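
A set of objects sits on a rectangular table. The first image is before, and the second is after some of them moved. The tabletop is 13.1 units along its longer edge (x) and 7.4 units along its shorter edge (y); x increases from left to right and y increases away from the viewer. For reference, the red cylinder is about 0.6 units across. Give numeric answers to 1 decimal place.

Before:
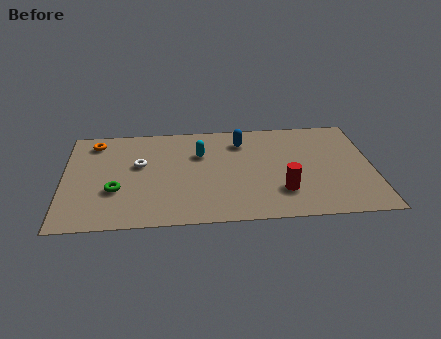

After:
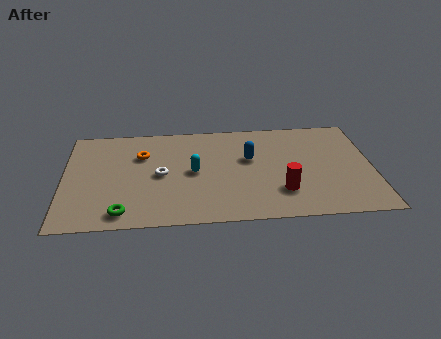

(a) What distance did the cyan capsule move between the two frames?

1.3

The cyan capsule was near (5.8, 5.0) before and (5.5, 3.7) after, so it travelled √(0.3² + 1.3²) ≈ 1.3 units.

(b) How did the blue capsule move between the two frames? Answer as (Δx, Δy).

(0.3, -1.3)

The blue capsule was at about (7.6, 5.8) and moved to about (7.9, 4.5).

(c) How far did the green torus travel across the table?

1.6

From (2.2, 2.6) to (2.5, 1.0), the green torus covered √(0.3² + 1.6²) ≈ 1.6 units.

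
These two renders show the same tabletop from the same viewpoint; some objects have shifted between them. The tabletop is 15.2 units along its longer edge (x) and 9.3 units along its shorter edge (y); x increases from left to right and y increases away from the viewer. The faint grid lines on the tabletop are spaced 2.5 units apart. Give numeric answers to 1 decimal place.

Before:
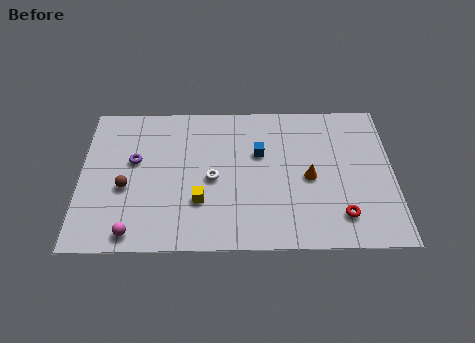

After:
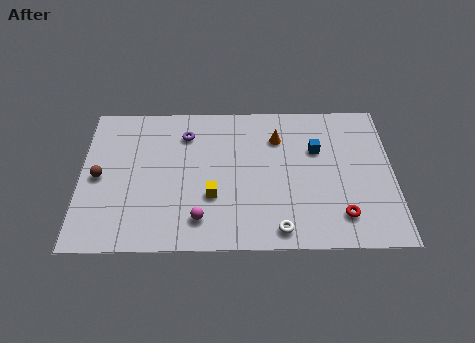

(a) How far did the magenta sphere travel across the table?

3.3

The magenta sphere was near (2.6, 1.0) before and (5.8, 1.8) after, so it travelled √(3.2² + 0.8²) ≈ 3.3 units.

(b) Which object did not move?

the red torus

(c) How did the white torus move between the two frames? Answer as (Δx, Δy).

(3.2, -3.2)

The white torus started near (6.4, 4.3) and ended near (9.6, 1.1).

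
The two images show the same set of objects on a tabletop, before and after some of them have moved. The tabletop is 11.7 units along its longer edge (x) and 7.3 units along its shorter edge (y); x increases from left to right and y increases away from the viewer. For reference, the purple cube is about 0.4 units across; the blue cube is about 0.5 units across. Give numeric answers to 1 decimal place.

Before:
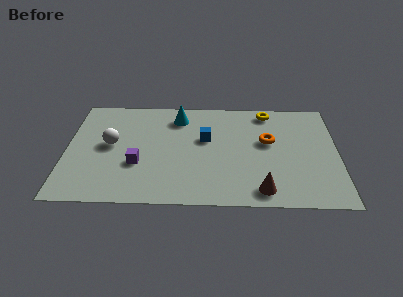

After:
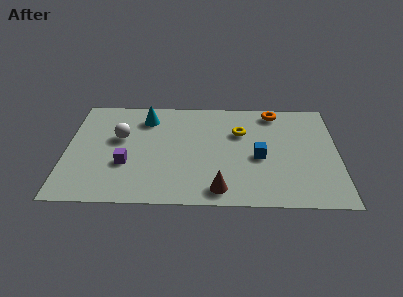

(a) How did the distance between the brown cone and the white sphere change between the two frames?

-1.6

Before: roughly 7.1 units apart; after: 5.5. That's 1.6 units closer together.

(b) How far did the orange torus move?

2.1

From (8.7, 4.3) to (9.0, 6.4), the orange torus covered √(0.3² + 2.1²) ≈ 2.1 units.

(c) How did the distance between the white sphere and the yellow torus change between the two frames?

-2.0

They were about 7.2 units apart before and 5.2 after — 2.0 units closer together.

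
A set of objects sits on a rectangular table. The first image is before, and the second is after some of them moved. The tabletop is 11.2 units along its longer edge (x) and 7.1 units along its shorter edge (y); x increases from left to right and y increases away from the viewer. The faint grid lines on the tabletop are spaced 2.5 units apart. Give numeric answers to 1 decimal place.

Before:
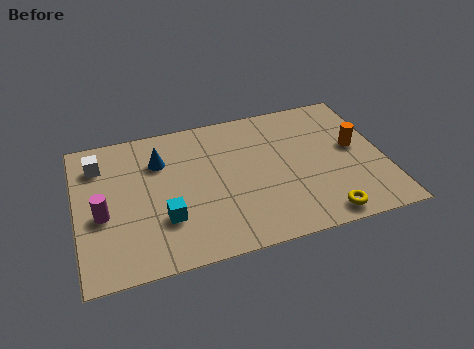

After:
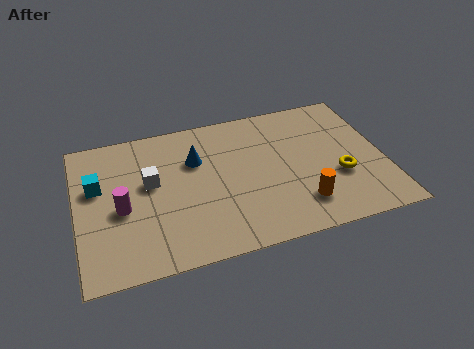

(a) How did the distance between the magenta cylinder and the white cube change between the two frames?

-1.0

They were about 2.5 units apart before and 1.5 after — 1.0 units closer together.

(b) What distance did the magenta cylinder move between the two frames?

0.7

The magenta cylinder moved from about (0.9, 3.0) to (1.6, 3.1), a distance of √(0.7² + 0.1²) ≈ 0.7.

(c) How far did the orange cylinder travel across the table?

3.2

The orange cylinder moved from about (10.2, 3.9) to (8.0, 1.6), a distance of √(2.2² + 2.3²) ≈ 3.2.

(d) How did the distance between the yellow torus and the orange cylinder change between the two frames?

-1.6

The distance was about 3.4 in the first image and 1.8 in the second, so they moved 1.6 units closer together.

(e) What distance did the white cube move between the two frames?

2.3

The white cube was near (0.9, 5.5) before and (2.7, 4.1) after, so it travelled √(1.8² + 1.4²) ≈ 2.3 units.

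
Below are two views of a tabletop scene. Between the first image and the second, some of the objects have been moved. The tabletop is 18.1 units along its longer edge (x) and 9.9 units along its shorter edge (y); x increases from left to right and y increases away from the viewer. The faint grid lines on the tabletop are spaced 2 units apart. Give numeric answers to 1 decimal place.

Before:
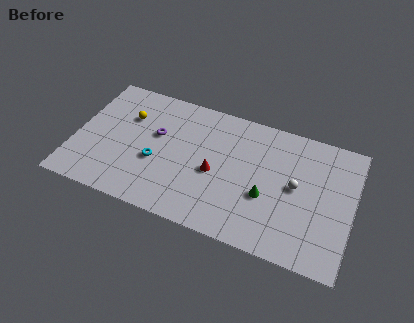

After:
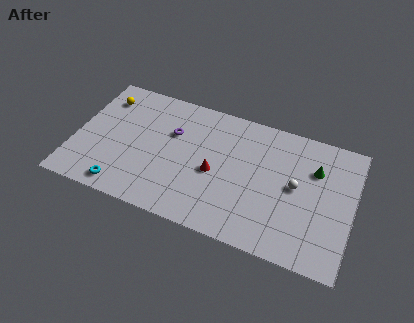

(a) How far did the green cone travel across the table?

4.2

From (12.6, 3.8) to (15.5, 6.9), the green cone covered √(2.9² + 3.1²) ≈ 4.2 units.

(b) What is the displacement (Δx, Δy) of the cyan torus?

(-1.9, -2.7)

The cyan torus started near (5.4, 3.9) and ended near (3.5, 1.2).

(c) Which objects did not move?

the red cone and the white sphere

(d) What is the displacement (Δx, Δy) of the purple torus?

(1.0, 0.5)

The purple torus was at about (5.2, 6.0) and moved to about (6.2, 6.5).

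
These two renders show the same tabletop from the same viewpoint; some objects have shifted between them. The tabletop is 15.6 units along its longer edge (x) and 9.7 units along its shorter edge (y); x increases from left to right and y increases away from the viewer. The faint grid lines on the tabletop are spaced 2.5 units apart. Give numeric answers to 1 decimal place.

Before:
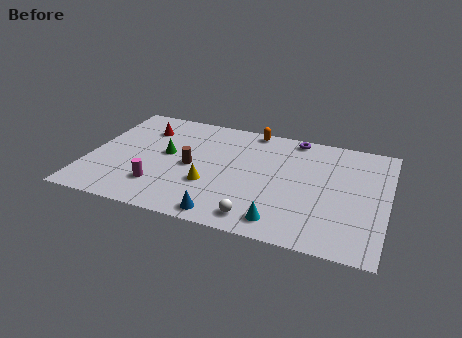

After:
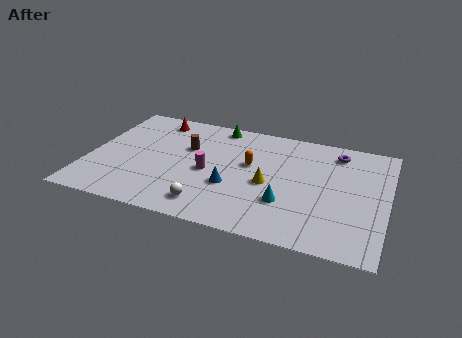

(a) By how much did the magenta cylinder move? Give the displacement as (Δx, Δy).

(2.4, 2.0)

The magenta cylinder started near (3.9, 2.4) and ended near (6.3, 4.4).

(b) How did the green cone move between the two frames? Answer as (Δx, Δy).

(2.4, 3.4)

From the two frames, the green cone sits at roughly (4.0, 5.3) before and (6.4, 8.7) after.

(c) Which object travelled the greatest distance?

the green cone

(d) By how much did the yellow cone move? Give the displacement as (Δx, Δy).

(3.0, 1.0)

From the two frames, the yellow cone sits at roughly (6.5, 3.3) before and (9.5, 4.3) after.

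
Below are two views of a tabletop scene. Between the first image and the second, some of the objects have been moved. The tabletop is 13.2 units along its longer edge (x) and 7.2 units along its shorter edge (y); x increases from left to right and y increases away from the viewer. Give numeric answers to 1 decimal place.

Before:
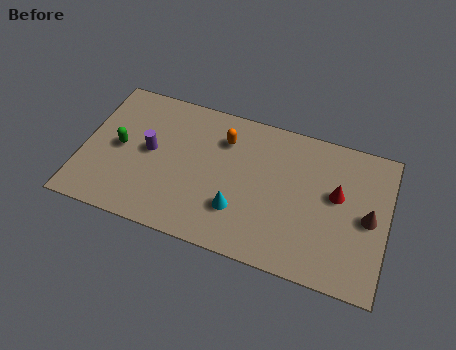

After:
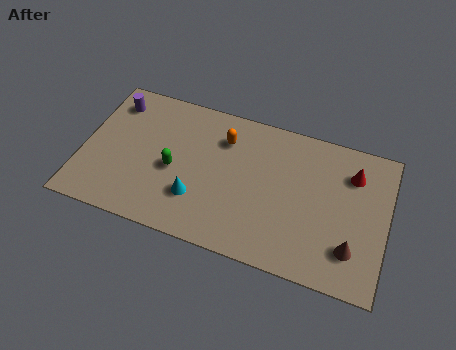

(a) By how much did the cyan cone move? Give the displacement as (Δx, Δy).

(-1.8, 0.0)

The cyan cone started near (6.9, 2.1) and ended near (5.1, 2.1).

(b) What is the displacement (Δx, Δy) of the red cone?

(0.6, 1.2)

The red cone started near (11.0, 4.2) and ended near (11.6, 5.4).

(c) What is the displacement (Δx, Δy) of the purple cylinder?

(-1.8, 2.0)

The purple cylinder started near (2.9, 3.8) and ended near (1.1, 5.8).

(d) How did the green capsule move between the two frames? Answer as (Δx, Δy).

(2.4, -0.4)

The green capsule started near (1.6, 3.6) and ended near (4.0, 3.2).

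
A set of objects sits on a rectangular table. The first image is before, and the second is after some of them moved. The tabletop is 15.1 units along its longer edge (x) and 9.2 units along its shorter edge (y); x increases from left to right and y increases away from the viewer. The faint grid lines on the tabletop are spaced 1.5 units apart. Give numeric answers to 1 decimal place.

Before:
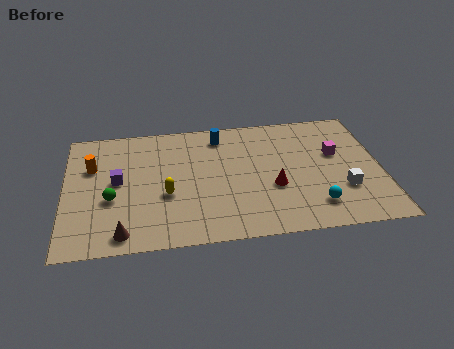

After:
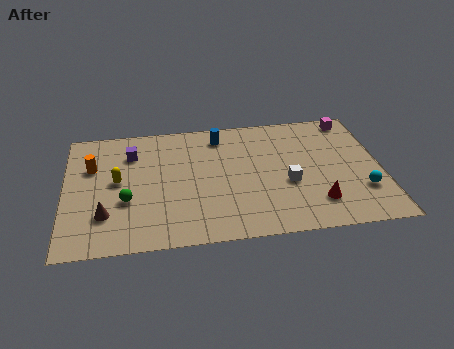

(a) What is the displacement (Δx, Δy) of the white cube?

(-2.6, 0.8)

The white cube started near (13.2, 2.9) and ended near (10.6, 3.7).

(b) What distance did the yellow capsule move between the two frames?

2.6

From (4.8, 3.6) to (2.5, 4.9), the yellow capsule covered √(2.3² + 1.3²) ≈ 2.6 units.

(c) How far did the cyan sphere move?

2.4

The cyan sphere was near (11.8, 1.9) before and (14.1, 2.7) after, so it travelled √(2.3² + 0.8²) ≈ 2.4 units.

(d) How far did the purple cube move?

2.1

The purple cube moved from about (2.5, 4.9) to (3.2, 6.9), a distance of √(0.7² + 2.0²) ≈ 2.1.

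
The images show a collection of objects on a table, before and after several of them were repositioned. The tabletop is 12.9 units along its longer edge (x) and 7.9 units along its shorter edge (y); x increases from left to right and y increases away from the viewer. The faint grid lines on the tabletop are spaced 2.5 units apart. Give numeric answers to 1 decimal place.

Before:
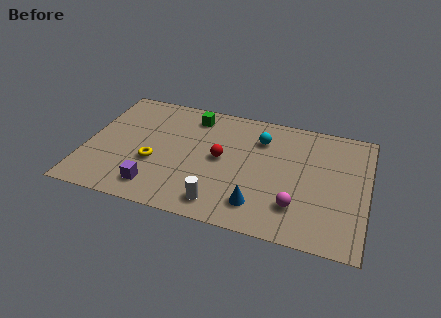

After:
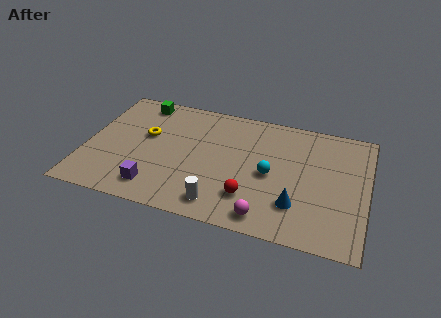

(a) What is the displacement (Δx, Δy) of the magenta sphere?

(-1.3, -1.0)

The magenta sphere was at about (9.8, 2.0) and moved to about (8.5, 1.0).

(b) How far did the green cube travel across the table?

2.5

The green cube moved from about (4.7, 6.6) to (2.2, 6.9), a distance of √(2.5² + 0.3²) ≈ 2.5.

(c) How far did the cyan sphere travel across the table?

2.3

The cyan sphere was near (7.9, 5.9) before and (8.5, 3.7) after, so it travelled √(0.6² + 2.2²) ≈ 2.3 units.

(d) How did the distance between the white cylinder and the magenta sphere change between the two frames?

-1.4

They were about 3.5 units apart before and 2.1 after — 1.4 units closer together.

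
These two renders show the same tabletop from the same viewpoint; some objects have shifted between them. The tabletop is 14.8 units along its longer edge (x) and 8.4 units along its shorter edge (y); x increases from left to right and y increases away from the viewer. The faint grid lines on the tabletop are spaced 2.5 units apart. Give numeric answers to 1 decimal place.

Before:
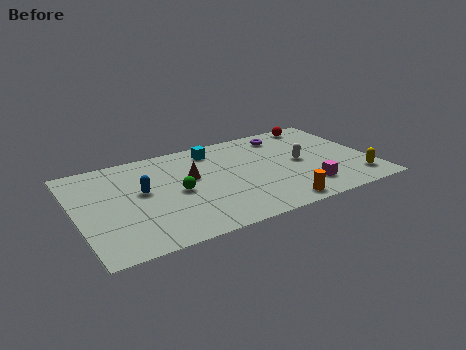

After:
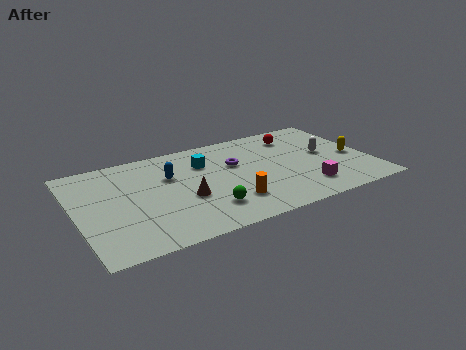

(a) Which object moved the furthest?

the purple torus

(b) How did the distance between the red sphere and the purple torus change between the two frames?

+1.7

Before: roughly 2.0 units apart; after: 3.7. That's 1.7 units further apart.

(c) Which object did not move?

the magenta cube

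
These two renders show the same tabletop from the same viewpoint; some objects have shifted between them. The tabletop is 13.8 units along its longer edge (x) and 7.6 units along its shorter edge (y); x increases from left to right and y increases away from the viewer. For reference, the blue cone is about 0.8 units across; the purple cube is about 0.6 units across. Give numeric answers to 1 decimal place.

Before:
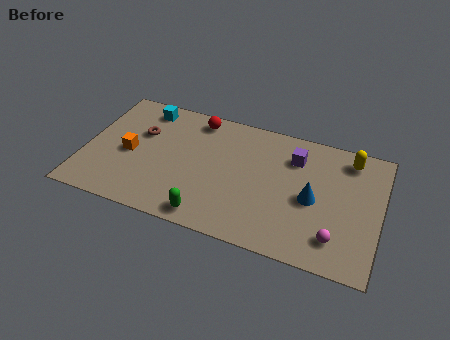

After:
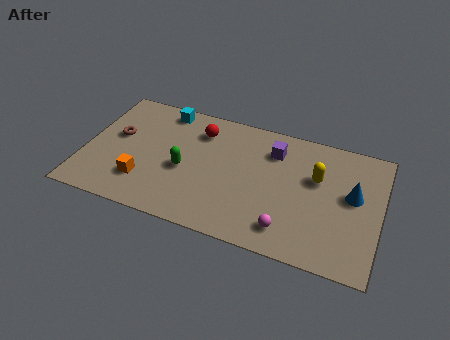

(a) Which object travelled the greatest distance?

the green capsule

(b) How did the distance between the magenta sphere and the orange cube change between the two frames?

-3.2

The distance was about 10.0 in the first image and 6.8 in the second, so they moved 3.2 units closer together.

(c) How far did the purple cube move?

1.0

The purple cube moved from about (9.7, 5.7) to (8.7, 5.8), a distance of √(1.0² + 0.1²) ≈ 1.0.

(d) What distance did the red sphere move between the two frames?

0.7

The red sphere was near (5.0, 6.6) before and (5.2, 5.9) after, so it travelled √(0.2² + 0.7²) ≈ 0.7 units.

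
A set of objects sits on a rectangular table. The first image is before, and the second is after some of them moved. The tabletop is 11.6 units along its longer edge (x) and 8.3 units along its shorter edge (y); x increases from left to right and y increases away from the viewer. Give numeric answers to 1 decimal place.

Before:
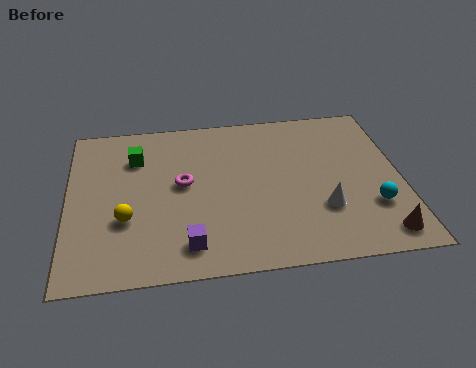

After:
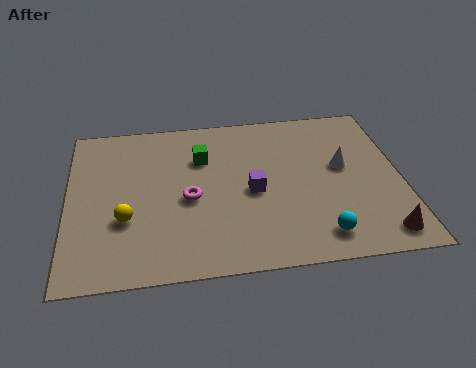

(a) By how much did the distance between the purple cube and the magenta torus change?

-0.9

Before: roughly 3.1 units apart; after: 2.2. That's 0.9 units closer together.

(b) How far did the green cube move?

2.3

The green cube moved from about (2.4, 6.1) to (4.7, 5.8), a distance of √(2.3² + 0.3²) ≈ 2.3.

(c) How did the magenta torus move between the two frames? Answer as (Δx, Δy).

(0.2, -0.8)

The magenta torus was at about (4.0, 4.5) and moved to about (4.2, 3.7).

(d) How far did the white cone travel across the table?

2.2

From (8.8, 2.6) to (9.6, 4.7), the white cone covered √(0.8² + 2.1²) ≈ 2.2 units.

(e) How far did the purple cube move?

3.3

From (4.1, 1.4) to (6.4, 3.8), the purple cube covered √(2.3² + 2.4²) ≈ 3.3 units.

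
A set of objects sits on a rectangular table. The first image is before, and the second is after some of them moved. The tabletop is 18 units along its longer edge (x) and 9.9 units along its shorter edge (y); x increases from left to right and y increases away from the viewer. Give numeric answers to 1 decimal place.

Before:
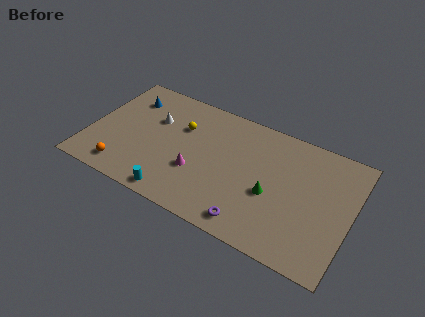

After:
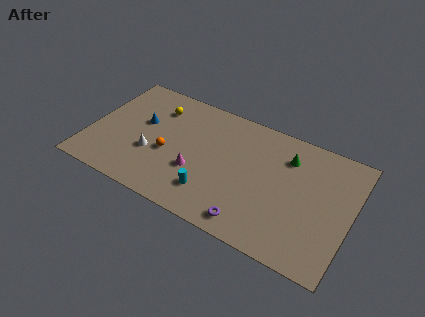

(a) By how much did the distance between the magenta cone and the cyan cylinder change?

-1.0

Before: roughly 2.7 units apart; after: 1.7. That's 1.0 units closer together.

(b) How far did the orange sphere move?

3.7

From (2.8, 1.5) to (5.5, 4.1), the orange sphere covered √(2.7² + 2.6²) ≈ 3.7 units.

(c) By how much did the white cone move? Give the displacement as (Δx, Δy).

(0.2, -2.9)

From the two frames, the white cone sits at roughly (4.2, 6.5) before and (4.4, 3.6) after.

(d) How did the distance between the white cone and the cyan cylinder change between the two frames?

-1.4

The distance was about 6.0 in the first image and 4.6 in the second, so they moved 1.4 units closer together.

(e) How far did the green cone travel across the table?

3.5

The green cone was near (12.7, 4.1) before and (13.4, 7.5) after, so it travelled √(0.7² + 3.4²) ≈ 3.5 units.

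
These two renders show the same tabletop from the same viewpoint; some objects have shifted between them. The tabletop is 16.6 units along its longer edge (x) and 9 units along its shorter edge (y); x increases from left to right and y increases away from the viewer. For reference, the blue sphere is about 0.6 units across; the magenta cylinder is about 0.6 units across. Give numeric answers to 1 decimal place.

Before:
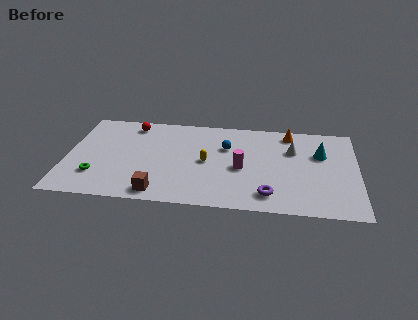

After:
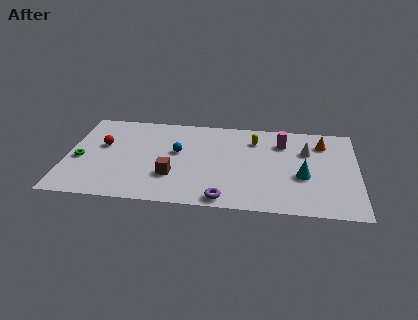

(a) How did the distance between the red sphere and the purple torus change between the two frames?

-1.7

Before: roughly 10.1 units apart; after: 8.4. That's 1.7 units closer together.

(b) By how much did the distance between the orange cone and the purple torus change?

+1.9

The distance was about 6.3 in the first image and 8.2 in the second, so they moved 1.9 units further apart.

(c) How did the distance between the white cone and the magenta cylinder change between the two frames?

-2.0

The distance was about 3.6 in the first image and 1.6 in the second, so they moved 2.0 units closer together.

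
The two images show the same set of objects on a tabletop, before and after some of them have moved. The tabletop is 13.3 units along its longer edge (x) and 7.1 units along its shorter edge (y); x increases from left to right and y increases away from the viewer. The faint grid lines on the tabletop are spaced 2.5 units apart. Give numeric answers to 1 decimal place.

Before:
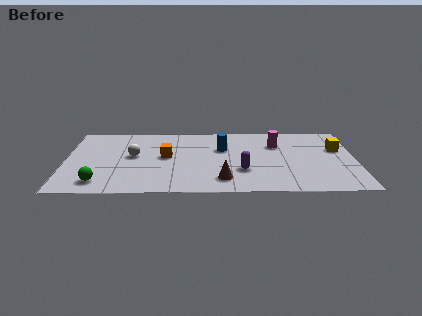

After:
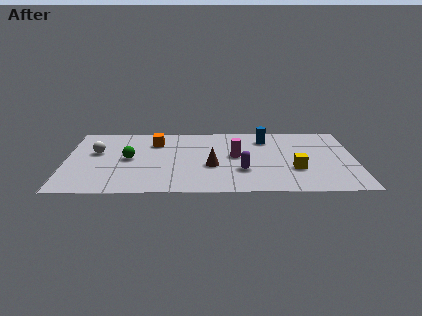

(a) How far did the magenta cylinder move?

2.2

From (9.7, 5.0) to (7.8, 3.8), the magenta cylinder covered √(1.9² + 1.2²) ≈ 2.2 units.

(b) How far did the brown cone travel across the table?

1.5

The brown cone moved from about (7.2, 1.4) to (6.7, 2.8), a distance of √(0.5² + 1.4²) ≈ 1.5.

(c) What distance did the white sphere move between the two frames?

1.7

From (3.1, 3.9) to (1.4, 4.3), the white sphere covered √(1.7² + 0.4²) ≈ 1.7 units.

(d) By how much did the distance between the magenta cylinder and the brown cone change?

-2.9

Before: roughly 4.4 units apart; after: 1.5. That's 2.9 units closer together.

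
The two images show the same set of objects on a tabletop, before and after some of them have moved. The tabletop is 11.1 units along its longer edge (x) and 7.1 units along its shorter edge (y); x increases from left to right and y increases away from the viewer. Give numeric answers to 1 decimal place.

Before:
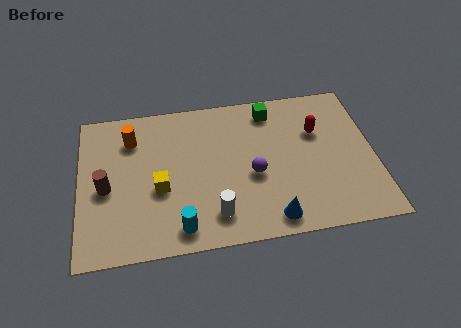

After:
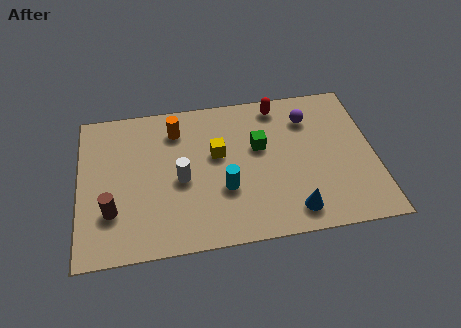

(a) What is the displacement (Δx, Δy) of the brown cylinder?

(0.2, -1.1)

From the two frames, the brown cylinder sits at roughly (1.0, 3.2) before and (1.2, 2.1) after.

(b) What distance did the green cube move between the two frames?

1.8

From (7.3, 6.0) to (6.8, 4.3), the green cube covered √(0.5² + 1.7²) ≈ 1.8 units.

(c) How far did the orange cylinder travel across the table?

1.7

The orange cylinder was near (2.0, 5.4) before and (3.7, 5.6) after, so it travelled √(1.7² + 0.2²) ≈ 1.7 units.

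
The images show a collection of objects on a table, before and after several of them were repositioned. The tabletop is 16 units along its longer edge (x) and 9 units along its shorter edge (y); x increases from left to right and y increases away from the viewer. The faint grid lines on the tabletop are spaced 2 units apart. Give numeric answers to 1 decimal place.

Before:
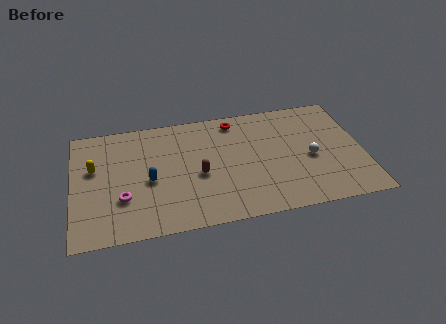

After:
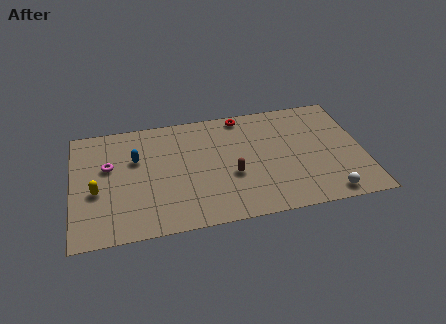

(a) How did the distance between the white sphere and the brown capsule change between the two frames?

-0.5

The distance was about 6.2 in the first image and 5.7 in the second, so they moved 0.5 units closer together.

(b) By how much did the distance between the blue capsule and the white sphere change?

+2.5

They were about 8.9 units apart before and 11.4 after — 2.5 units further apart.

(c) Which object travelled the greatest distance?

the white sphere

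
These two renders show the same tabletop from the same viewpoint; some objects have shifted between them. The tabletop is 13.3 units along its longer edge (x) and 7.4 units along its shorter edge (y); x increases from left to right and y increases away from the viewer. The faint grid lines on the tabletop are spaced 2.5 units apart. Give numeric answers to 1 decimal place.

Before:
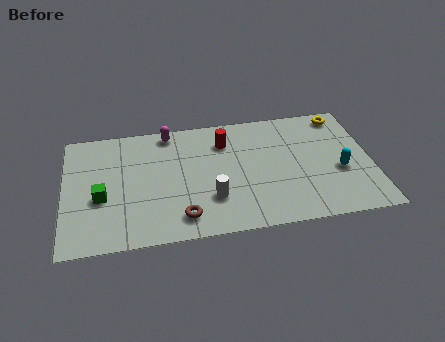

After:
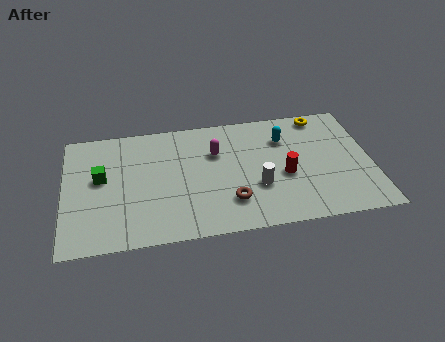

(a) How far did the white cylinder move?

2.0

From (6.3, 2.2) to (8.3, 2.6), the white cylinder covered √(2.0² + 0.4²) ≈ 2.0 units.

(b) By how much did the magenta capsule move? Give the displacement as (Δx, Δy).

(2.0, -1.6)

From the two frames, the magenta capsule sits at roughly (4.6, 6.6) before and (6.6, 5.0) after.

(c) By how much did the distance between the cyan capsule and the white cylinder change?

-2.6

Before: roughly 5.7 units apart; after: 3.1. That's 2.6 units closer together.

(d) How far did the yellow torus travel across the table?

0.9

From (12.2, 6.5) to (11.3, 6.6), the yellow torus covered √(0.9² + 0.1²) ≈ 0.9 units.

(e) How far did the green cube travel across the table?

1.2

The green cube moved from about (1.6, 3.0) to (1.6, 4.2), a distance of √(0.0² + 1.2²) ≈ 1.2.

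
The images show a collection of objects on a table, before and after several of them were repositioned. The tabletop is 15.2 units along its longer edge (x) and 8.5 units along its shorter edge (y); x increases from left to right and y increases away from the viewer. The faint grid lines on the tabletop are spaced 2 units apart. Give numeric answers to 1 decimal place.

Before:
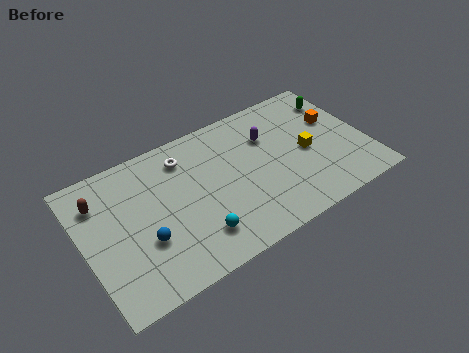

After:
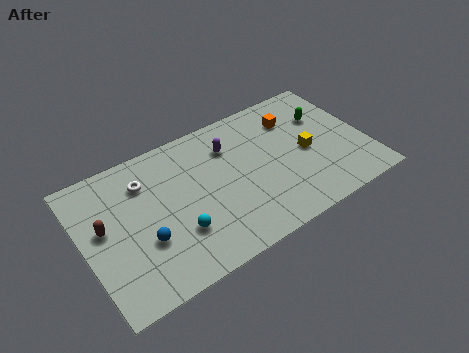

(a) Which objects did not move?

the blue sphere and the yellow cube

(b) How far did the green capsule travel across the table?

1.2

The green capsule moved from about (14.2, 6.6) to (13.3, 5.8), a distance of √(0.9² + 0.8²) ≈ 1.2.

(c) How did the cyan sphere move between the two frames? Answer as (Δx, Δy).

(-0.9, 0.7)

The cyan sphere was at about (5.6, 1.9) and moved to about (4.7, 2.6).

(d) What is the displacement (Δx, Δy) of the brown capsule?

(0.0, -1.6)

The brown capsule was at about (1.1, 6.4) and moved to about (1.1, 4.8).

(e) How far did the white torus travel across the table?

2.2

The white torus moved from about (5.7, 6.8) to (3.5, 6.4), a distance of √(2.2² + 0.4²) ≈ 2.2.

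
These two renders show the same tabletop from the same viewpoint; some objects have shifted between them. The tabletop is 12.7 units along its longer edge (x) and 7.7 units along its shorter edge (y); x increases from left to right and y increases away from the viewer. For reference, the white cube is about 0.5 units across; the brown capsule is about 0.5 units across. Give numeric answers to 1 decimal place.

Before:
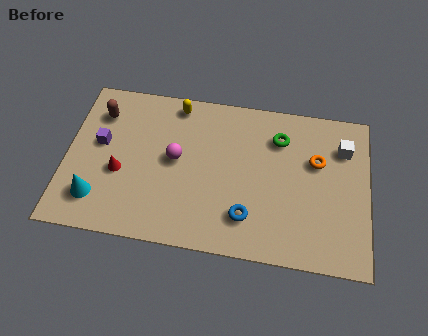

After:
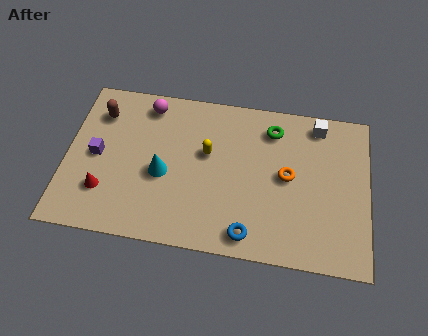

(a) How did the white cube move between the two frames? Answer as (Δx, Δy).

(-1.1, 1.0)

From the two frames, the white cube sits at roughly (11.6, 5.7) before and (10.5, 6.7) after.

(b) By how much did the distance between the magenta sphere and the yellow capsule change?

+0.6

They were about 2.7 units apart before and 3.3 after — 0.6 units further apart.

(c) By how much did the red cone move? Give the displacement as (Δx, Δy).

(-0.6, -1.0)

The red cone was at about (2.3, 3.1) and moved to about (1.7, 2.1).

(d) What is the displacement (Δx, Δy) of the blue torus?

(0.1, -0.8)

The blue torus was at about (7.7, 1.8) and moved to about (7.8, 1.0).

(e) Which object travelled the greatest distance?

the cyan cone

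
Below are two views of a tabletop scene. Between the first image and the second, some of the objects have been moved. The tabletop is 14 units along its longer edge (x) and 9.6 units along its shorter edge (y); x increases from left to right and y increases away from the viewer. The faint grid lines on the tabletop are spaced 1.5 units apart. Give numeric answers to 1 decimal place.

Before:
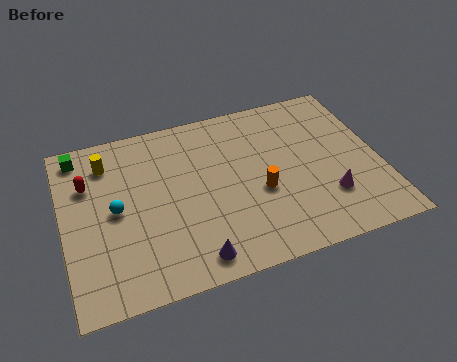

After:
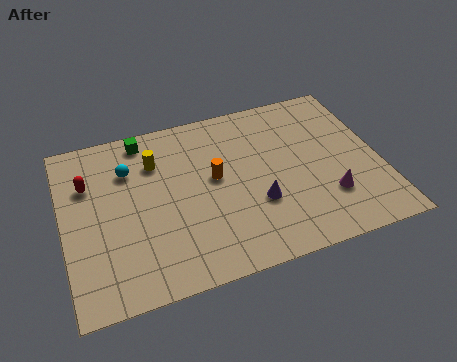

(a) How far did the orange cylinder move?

2.4

The orange cylinder was near (8.6, 3.9) before and (6.7, 5.3) after, so it travelled √(1.9² + 1.4²) ≈ 2.4 units.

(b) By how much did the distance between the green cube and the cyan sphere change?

-2.1

The distance was about 3.9 in the first image and 1.8 in the second, so they moved 2.1 units closer together.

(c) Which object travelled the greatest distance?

the purple cone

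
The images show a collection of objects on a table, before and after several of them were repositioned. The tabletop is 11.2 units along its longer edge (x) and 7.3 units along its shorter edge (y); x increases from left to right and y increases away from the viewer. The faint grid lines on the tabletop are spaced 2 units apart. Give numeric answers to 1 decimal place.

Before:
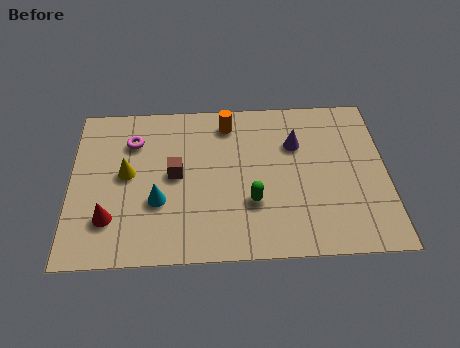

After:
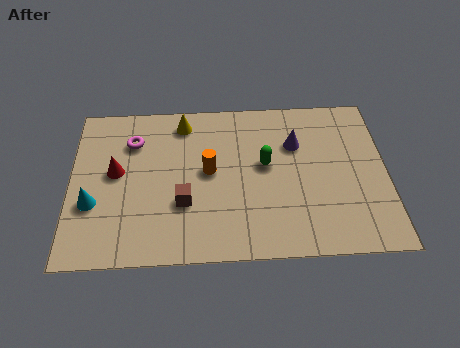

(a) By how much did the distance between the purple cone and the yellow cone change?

-1.9

They were about 6.1 units apart before and 4.2 after — 1.9 units closer together.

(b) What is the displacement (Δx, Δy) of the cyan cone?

(-2.3, 0.0)

The cyan cone was at about (3.1, 2.6) and moved to about (0.8, 2.6).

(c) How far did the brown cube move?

1.3

The brown cube was near (3.7, 3.8) before and (4.0, 2.5) after, so it travelled √(0.3² + 1.3²) ≈ 1.3 units.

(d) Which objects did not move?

the purple cone and the magenta torus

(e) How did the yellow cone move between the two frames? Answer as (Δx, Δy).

(2.0, 2.3)

The yellow cone was at about (2.0, 3.9) and moved to about (4.0, 6.2).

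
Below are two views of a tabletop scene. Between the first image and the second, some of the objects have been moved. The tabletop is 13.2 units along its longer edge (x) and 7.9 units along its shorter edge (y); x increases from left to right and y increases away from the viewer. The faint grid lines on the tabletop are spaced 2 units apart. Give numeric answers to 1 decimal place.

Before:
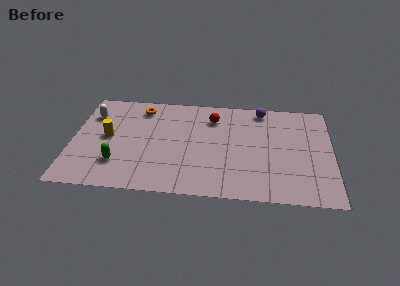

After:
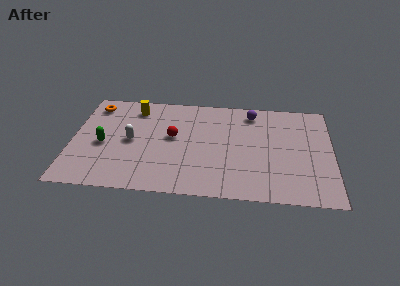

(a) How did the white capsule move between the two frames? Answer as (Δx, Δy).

(2.1, -1.9)

The white capsule started near (0.9, 5.8) and ended near (3.0, 3.9).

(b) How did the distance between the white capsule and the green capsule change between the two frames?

-2.5

They were about 4.0 units apart before and 1.5 after — 2.5 units closer together.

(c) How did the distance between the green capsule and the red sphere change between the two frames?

-2.6

The distance was about 6.2 in the first image and 3.6 in the second, so they moved 2.6 units closer together.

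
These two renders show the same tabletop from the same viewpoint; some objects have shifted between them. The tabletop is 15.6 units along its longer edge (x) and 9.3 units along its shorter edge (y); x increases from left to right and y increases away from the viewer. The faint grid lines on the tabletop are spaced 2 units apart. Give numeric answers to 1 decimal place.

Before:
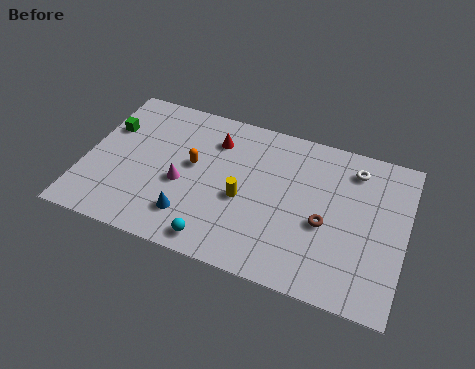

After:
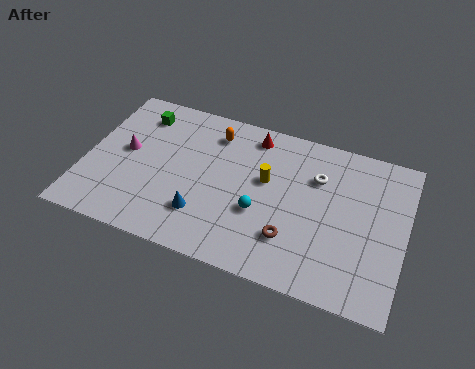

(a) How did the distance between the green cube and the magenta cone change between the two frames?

-2.0

They were about 4.5 units apart before and 2.5 after — 2.0 units closer together.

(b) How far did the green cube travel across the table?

1.9

The green cube moved from about (0.9, 6.2) to (2.3, 7.5), a distance of √(1.4² + 1.3²) ≈ 1.9.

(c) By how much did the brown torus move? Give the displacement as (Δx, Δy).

(-1.5, -1.4)

The brown torus was at about (11.8, 3.9) and moved to about (10.3, 2.5).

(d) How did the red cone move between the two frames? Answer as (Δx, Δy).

(1.8, 0.9)

The red cone started near (6.1, 7.1) and ended near (7.9, 8.0).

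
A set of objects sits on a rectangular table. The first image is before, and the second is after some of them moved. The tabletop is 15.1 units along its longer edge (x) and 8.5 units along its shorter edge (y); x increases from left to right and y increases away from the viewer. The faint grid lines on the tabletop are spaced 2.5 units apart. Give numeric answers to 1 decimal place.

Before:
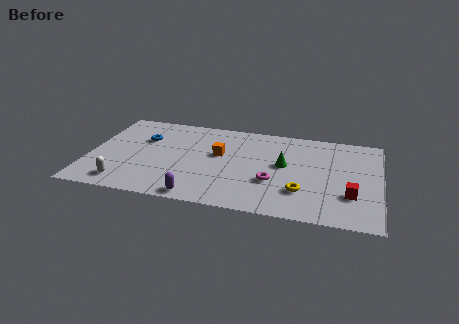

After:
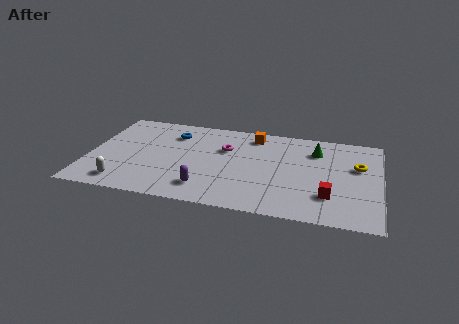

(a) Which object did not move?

the white capsule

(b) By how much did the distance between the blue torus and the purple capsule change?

-0.7

The distance was about 5.9 in the first image and 5.2 in the second, so they moved 0.7 units closer together.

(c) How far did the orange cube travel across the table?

2.8

From (6.7, 5.0) to (8.4, 7.2), the orange cube covered √(1.7² + 2.2²) ≈ 2.8 units.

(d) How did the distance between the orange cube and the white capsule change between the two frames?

+2.7

They were about 6.0 units apart before and 8.7 after — 2.7 units further apart.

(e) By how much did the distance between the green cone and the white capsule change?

+2.2

They were about 8.8 units apart before and 11.0 after — 2.2 units further apart.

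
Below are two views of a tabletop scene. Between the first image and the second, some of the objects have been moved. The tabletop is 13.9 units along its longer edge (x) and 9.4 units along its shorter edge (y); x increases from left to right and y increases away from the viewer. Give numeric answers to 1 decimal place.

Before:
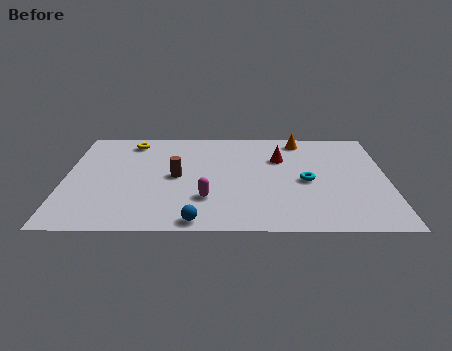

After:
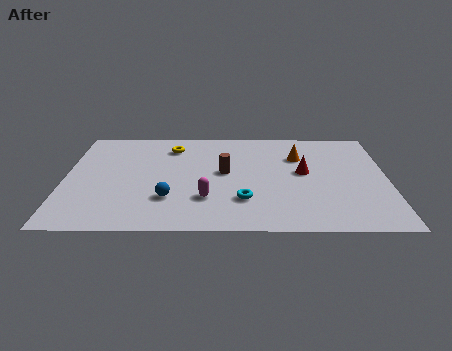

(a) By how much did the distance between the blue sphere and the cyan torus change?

-2.7

They were about 5.9 units apart before and 3.2 after — 2.7 units closer together.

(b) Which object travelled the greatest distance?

the cyan torus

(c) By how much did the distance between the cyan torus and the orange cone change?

+0.8

The distance was about 3.9 in the first image and 4.7 in the second, so they moved 0.8 units further apart.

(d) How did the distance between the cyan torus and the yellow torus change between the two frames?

-2.7

Before: roughly 8.5 units apart; after: 5.8. That's 2.7 units closer together.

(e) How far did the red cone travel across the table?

1.6

The red cone moved from about (9.3, 6.4) to (10.3, 5.1), a distance of √(1.0² + 1.3²) ≈ 1.6.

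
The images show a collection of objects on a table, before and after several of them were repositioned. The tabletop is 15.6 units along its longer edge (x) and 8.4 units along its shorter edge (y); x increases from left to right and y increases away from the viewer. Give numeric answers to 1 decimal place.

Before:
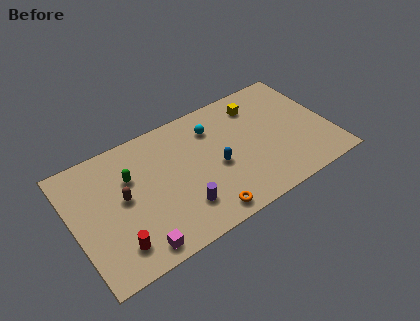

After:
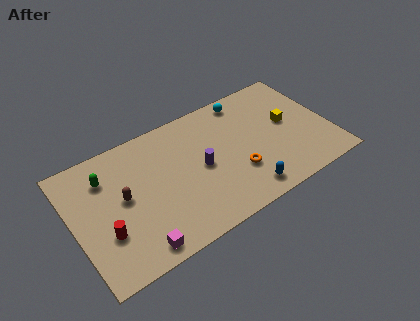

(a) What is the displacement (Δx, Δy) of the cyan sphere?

(2.2, 1.0)

The cyan sphere was at about (8.8, 6.4) and moved to about (11.0, 7.4).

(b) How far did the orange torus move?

2.9

The orange torus was near (7.4, 1.0) before and (9.7, 2.7) after, so it travelled √(2.3² + 1.7²) ≈ 2.9 units.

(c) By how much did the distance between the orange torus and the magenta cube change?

+2.5

The distance was about 4.1 in the first image and 6.6 in the second, so they moved 2.5 units further apart.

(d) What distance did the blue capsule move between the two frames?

2.8

From (8.6, 3.7) to (9.9, 1.2), the blue capsule covered √(1.3² + 2.5²) ≈ 2.8 units.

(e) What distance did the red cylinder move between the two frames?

1.2

From (2.2, 1.7) to (1.7, 2.8), the red cylinder covered √(0.5² + 1.1²) ≈ 1.2 units.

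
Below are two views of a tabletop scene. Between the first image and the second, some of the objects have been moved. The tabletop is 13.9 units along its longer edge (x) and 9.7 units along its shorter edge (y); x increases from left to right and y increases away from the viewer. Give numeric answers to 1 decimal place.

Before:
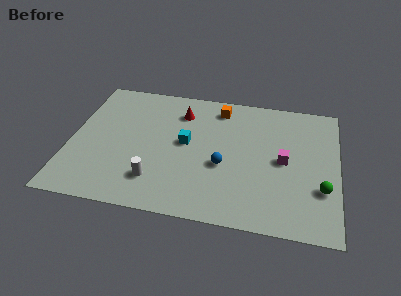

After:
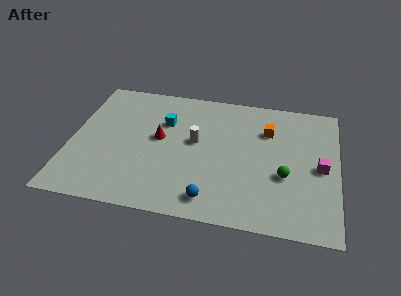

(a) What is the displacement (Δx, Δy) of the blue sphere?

(-0.5, -2.5)

The blue sphere started near (8.0, 3.9) and ended near (7.5, 1.4).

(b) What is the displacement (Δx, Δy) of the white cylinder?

(1.9, 3.2)

The white cylinder was at about (4.6, 2.2) and moved to about (6.5, 5.4).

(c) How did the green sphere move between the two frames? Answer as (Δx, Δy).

(-1.9, 0.6)

The green sphere was at about (13.1, 3.1) and moved to about (11.2, 3.7).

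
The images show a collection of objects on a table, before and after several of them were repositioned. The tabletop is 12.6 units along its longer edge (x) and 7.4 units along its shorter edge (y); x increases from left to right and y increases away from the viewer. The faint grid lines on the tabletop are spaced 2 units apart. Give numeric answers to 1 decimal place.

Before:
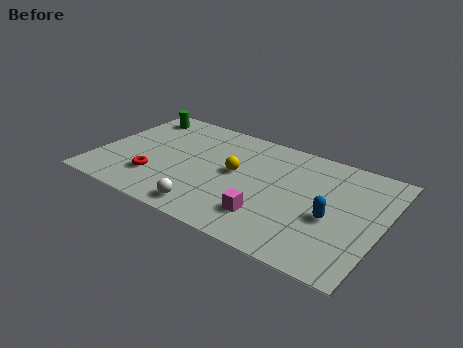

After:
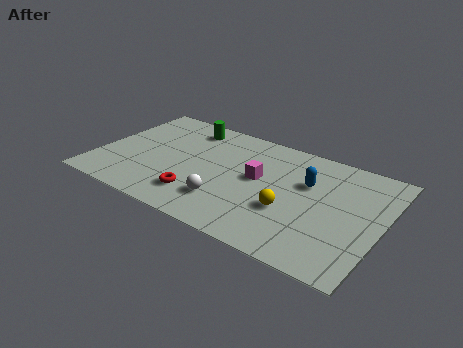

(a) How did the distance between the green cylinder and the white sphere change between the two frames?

-1.7

Before: roughly 6.7 units apart; after: 5.0. That's 1.7 units closer together.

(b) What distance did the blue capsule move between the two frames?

2.1

The blue capsule moved from about (10.5, 3.1) to (9.2, 4.8), a distance of √(1.3² + 1.7²) ≈ 2.1.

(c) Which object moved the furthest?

the yellow sphere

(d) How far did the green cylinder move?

2.3

The green cylinder moved from about (1.2, 6.2) to (3.5, 6.2), a distance of √(2.3² + 0.0²) ≈ 2.3.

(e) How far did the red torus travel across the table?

2.0

The red torus was near (2.8, 2.0) before and (4.8, 1.7) after, so it travelled √(2.0² + 0.3²) ≈ 2.0 units.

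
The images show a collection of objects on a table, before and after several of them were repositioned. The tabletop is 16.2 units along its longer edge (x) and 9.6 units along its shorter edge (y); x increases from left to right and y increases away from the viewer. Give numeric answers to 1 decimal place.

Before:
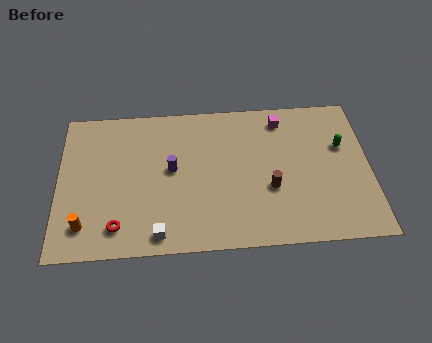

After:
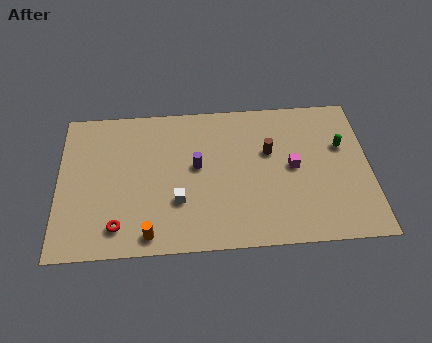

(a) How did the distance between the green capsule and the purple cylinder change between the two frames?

-1.3

The distance was about 8.9 in the first image and 7.6 in the second, so they moved 1.3 units closer together.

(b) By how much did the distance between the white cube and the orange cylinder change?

-1.4

The distance was about 3.9 in the first image and 2.5 in the second, so they moved 1.4 units closer together.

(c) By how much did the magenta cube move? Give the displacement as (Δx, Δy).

(0.5, -3.2)

From the two frames, the magenta cube sits at roughly (11.7, 8.1) before and (12.2, 4.9) after.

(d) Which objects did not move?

the red torus and the green capsule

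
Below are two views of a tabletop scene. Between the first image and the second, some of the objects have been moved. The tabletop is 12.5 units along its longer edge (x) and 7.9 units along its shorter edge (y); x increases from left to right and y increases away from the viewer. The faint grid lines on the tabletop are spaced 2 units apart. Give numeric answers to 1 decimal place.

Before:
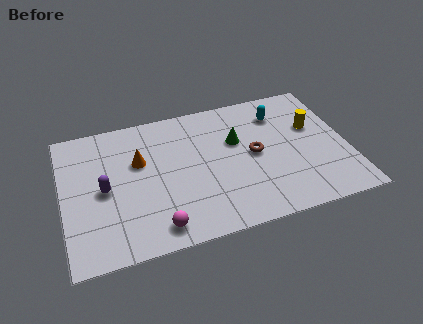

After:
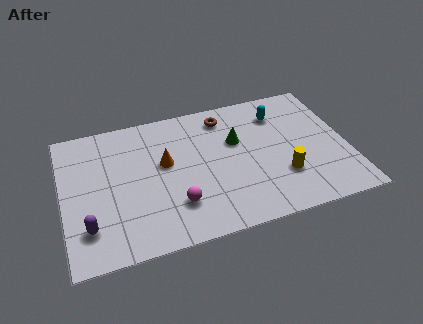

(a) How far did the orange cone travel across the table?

1.2

From (3.4, 5.0) to (4.5, 4.6), the orange cone covered √(1.1² + 0.4²) ≈ 1.2 units.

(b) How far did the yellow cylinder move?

3.0

The yellow cylinder was near (11.1, 4.9) before and (9.5, 2.4) after, so it travelled √(1.6² + 2.5²) ≈ 3.0 units.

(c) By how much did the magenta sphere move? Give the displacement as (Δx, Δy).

(0.9, 1.0)

The magenta sphere was at about (3.9, 1.1) and moved to about (4.8, 2.1).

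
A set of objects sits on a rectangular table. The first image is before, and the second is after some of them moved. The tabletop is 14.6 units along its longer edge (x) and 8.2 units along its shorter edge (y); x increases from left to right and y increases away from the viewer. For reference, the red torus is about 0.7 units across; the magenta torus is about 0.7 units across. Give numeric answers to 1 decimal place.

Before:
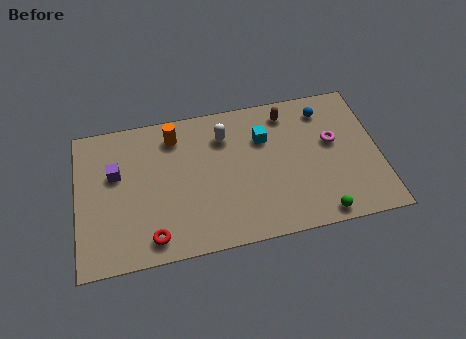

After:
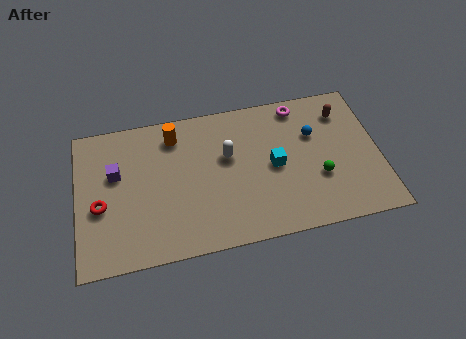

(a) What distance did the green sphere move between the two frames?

2.1

The green sphere moved from about (11.5, 0.8) to (11.6, 2.9), a distance of √(0.1² + 2.1²) ≈ 2.1.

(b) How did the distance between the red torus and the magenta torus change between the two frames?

+0.9

They were about 9.6 units apart before and 10.5 after — 0.9 units further apart.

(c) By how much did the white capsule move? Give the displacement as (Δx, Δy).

(0.1, -1.2)

From the two frames, the white capsule sits at roughly (7.2, 6.2) before and (7.3, 5.0) after.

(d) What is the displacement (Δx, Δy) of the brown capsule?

(2.7, -0.5)

From the two frames, the brown capsule sits at roughly (10.3, 6.9) before and (13.0, 6.4) after.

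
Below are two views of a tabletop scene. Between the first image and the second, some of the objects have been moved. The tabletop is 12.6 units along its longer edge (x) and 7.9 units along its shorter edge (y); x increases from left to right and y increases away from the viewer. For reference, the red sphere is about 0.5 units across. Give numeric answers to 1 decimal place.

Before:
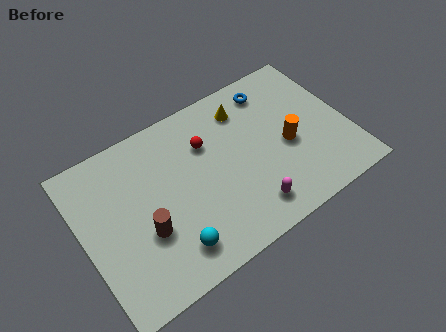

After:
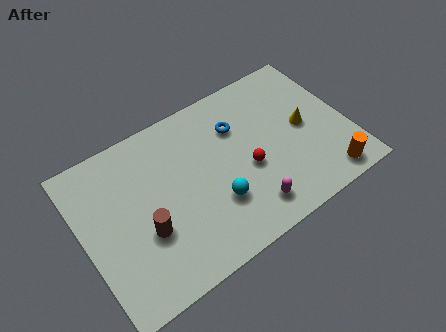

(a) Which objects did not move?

the magenta capsule and the brown cylinder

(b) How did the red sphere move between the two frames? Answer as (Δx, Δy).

(1.6, -2.2)

The red sphere started near (6.1, 5.5) and ended near (7.7, 3.3).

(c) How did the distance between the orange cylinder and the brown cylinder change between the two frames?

+1.6

The distance was about 7.0 in the first image and 8.6 in the second, so they moved 1.6 units further apart.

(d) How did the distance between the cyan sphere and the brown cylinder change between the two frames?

+1.6

Before: roughly 1.7 units apart; after: 3.3. That's 1.6 units further apart.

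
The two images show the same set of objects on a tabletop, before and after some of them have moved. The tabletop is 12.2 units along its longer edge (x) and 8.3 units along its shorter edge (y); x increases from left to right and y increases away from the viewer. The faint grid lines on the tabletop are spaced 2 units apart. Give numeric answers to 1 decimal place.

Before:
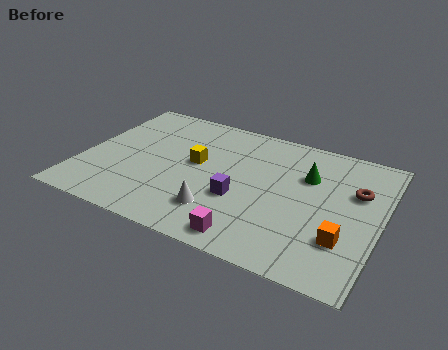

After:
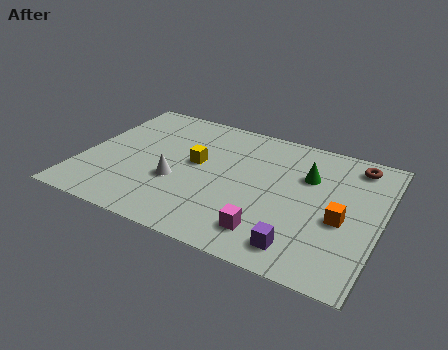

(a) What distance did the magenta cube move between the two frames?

0.9

The magenta cube moved from about (7.3, 1.0) to (8.0, 1.6), a distance of √(0.7² + 0.6²) ≈ 0.9.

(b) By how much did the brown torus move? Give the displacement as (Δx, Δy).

(-0.2, 1.7)

From the two frames, the brown torus sits at roughly (11.1, 5.4) before and (10.9, 7.1) after.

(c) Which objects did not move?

the yellow cube and the green cone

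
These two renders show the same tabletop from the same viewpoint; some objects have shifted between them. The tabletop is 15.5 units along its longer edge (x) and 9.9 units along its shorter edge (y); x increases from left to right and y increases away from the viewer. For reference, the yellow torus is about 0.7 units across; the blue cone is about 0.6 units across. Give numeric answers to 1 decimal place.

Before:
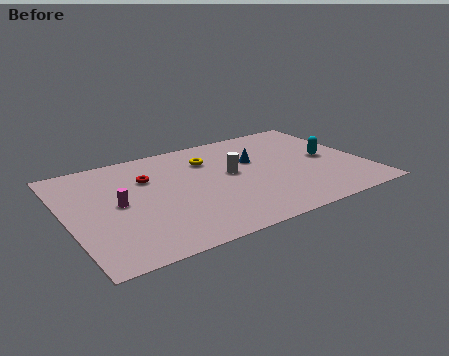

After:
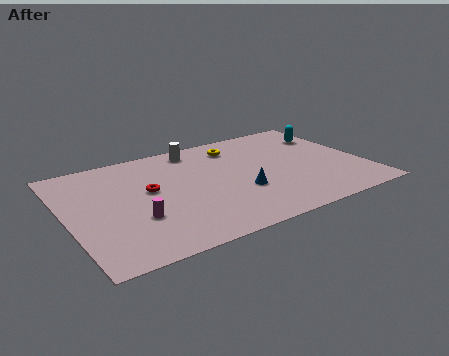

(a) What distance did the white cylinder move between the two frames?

3.5

From (8.6, 5.4) to (7.2, 8.6), the white cylinder covered √(1.4² + 3.2²) ≈ 3.5 units.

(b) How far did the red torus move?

1.2

The red torus was near (4.4, 6.8) before and (4.3, 5.6) after, so it travelled √(0.1² + 1.2²) ≈ 1.2 units.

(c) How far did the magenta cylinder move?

1.8

The magenta cylinder was near (2.6, 5.0) before and (3.3, 3.3) after, so it travelled √(0.7² + 1.7²) ≈ 1.8 units.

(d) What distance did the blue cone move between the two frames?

3.0

From (10.0, 6.2) to (8.8, 3.5), the blue cone covered √(1.2² + 2.7²) ≈ 3.0 units.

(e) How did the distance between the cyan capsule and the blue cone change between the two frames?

+2.8

They were about 3.9 units apart before and 6.7 after — 2.8 units further apart.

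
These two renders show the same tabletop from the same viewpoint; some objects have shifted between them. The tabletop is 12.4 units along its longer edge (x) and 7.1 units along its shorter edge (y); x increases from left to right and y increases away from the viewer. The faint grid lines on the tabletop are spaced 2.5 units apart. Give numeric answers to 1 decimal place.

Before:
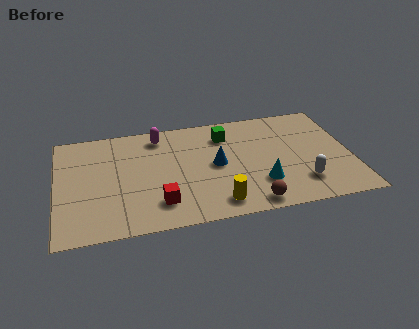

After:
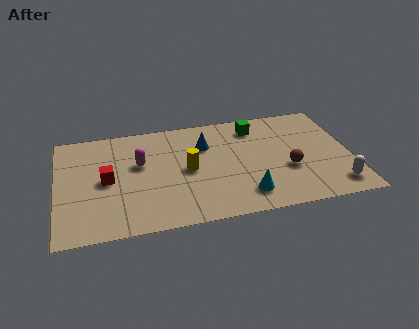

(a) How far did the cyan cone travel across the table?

0.9

From (8.5, 2.0) to (7.8, 1.4), the cyan cone covered √(0.7² + 0.6²) ≈ 0.9 units.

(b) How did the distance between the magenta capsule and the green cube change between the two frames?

+2.4

Before: roughly 2.8 units apart; after: 5.2. That's 2.4 units further apart.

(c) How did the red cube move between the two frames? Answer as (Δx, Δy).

(-2.1, 1.9)

The red cube was at about (4.2, 1.6) and moved to about (2.1, 3.5).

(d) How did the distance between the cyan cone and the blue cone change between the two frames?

+1.5

Before: roughly 2.4 units apart; after: 3.9. That's 1.5 units further apart.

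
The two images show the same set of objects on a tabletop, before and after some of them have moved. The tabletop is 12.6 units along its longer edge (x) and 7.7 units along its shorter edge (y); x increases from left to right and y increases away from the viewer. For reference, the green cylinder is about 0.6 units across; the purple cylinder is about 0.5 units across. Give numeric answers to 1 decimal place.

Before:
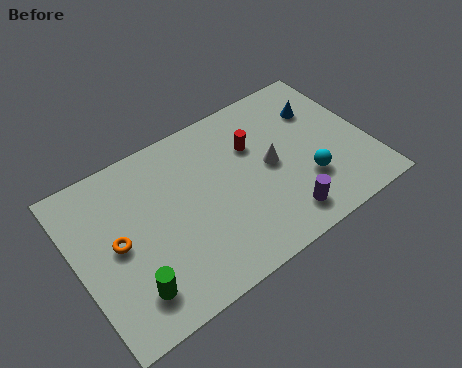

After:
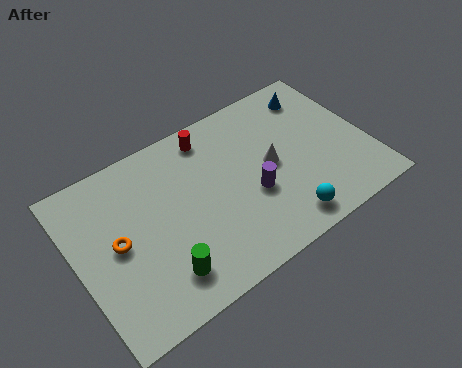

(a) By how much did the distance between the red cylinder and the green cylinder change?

-1.2

Before: roughly 7.0 units apart; after: 5.8. That's 1.2 units closer together.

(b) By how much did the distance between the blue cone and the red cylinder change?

+1.7

Before: roughly 3.0 units apart; after: 4.7. That's 1.7 units further apart.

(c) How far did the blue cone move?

0.8

From (10.9, 5.5) to (10.9, 6.3), the blue cone covered √(0.0² + 0.8²) ≈ 0.8 units.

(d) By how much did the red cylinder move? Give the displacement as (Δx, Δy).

(-1.7, 1.4)

From the two frames, the red cylinder sits at roughly (7.9, 5.2) before and (6.2, 6.6) after.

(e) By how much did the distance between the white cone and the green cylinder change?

-1.2

They were about 6.9 units apart before and 5.7 after — 1.2 units closer together.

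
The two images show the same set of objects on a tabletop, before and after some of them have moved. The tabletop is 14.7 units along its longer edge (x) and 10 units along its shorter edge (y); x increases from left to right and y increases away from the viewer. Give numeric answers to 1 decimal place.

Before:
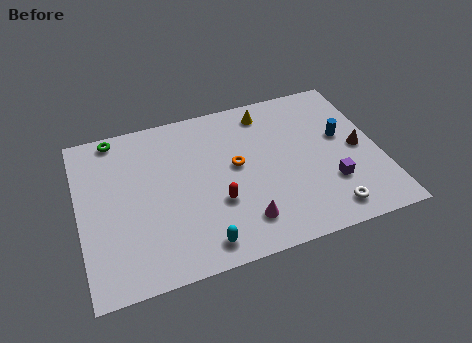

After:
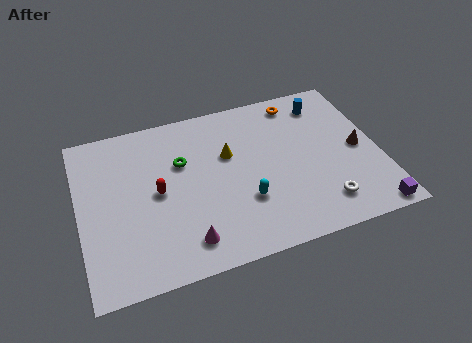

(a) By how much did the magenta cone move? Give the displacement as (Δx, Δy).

(-2.8, -0.3)

From the two frames, the magenta cone sits at roughly (7.7, 2.0) before and (4.9, 1.7) after.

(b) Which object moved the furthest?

the orange torus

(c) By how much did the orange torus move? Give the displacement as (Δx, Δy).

(3.4, 3.2)

From the two frames, the orange torus sits at roughly (7.7, 5.5) before and (11.1, 8.7) after.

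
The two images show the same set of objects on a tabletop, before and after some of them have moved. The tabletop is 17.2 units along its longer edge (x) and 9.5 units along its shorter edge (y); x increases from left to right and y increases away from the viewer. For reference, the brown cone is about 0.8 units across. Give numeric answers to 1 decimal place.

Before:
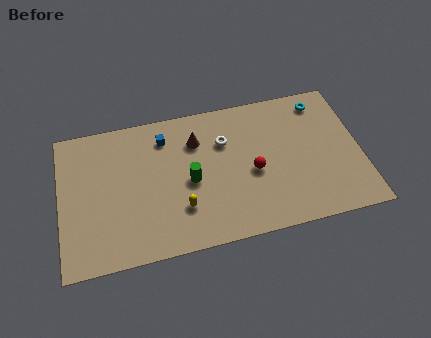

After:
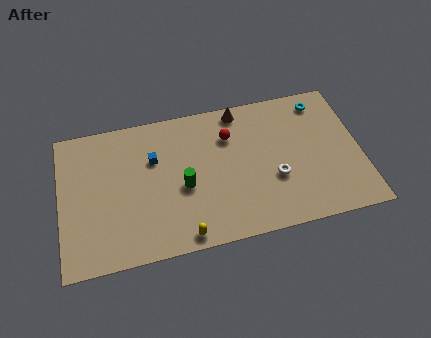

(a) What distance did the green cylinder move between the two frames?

0.5

From (7.4, 4.4) to (7.0, 4.1), the green cylinder covered √(0.4² + 0.3²) ≈ 0.5 units.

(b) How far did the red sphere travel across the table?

3.0

The red sphere moved from about (11.0, 4.2) to (9.8, 6.9), a distance of √(1.2² + 2.7²) ≈ 3.0.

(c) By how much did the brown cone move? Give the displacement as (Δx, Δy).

(2.6, 1.5)

The brown cone started near (7.9, 7.0) and ended near (10.5, 8.5).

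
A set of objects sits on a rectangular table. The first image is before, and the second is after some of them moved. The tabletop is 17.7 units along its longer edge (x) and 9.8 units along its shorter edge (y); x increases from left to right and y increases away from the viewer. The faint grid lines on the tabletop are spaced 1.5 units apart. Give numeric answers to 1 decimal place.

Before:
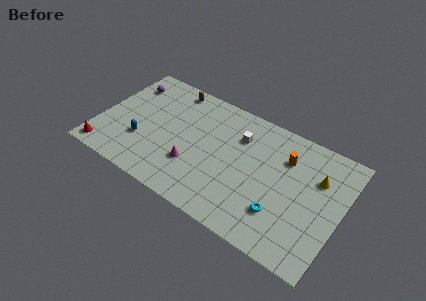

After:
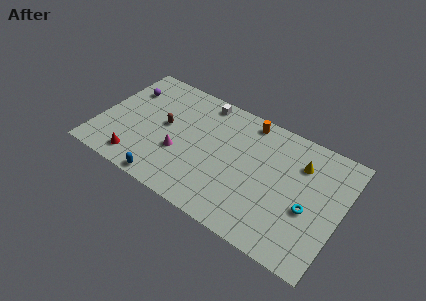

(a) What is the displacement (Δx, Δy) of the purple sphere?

(0.1, -0.5)

The purple sphere started near (1.4, 7.6) and ended near (1.5, 7.1).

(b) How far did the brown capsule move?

3.4

The brown capsule was near (4.6, 8.7) before and (4.7, 5.3) after, so it travelled √(0.1² + 3.4²) ≈ 3.4 units.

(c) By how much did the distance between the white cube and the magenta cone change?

+0.3

The distance was about 4.9 in the first image and 5.2 in the second, so they moved 0.3 units further apart.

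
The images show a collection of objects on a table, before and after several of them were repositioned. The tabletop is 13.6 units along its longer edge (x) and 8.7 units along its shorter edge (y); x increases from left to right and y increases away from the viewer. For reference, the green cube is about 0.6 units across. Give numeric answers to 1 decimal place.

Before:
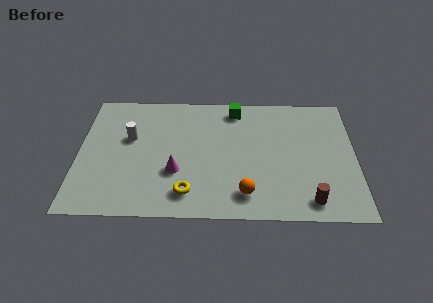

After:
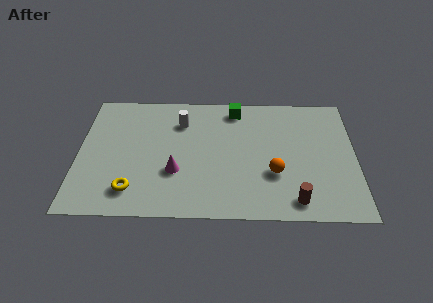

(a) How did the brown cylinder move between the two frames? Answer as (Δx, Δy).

(-0.7, 0.0)

The brown cylinder started near (11.3, 1.2) and ended near (10.6, 1.2).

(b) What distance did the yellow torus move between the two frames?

2.7

The yellow torus was near (5.4, 1.6) before and (2.7, 1.7) after, so it travelled √(2.7² + 0.1²) ≈ 2.7 units.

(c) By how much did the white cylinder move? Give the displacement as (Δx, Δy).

(2.5, 1.2)

The white cylinder started near (2.5, 5.3) and ended near (5.0, 6.5).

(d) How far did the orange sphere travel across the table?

2.0

The orange sphere was near (8.2, 1.6) before and (9.6, 3.0) after, so it travelled √(1.4² + 1.4²) ≈ 2.0 units.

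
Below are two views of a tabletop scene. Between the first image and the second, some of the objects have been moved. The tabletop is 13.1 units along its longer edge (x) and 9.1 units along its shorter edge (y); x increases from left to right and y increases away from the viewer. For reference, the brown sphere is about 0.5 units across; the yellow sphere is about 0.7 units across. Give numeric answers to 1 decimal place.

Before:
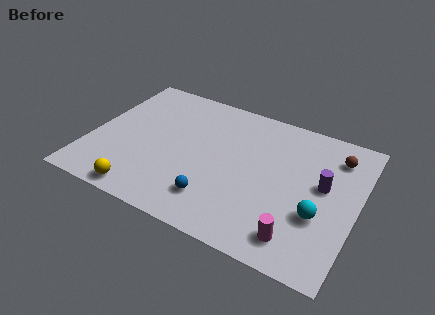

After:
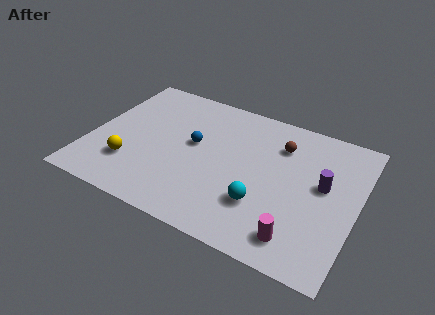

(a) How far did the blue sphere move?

3.4

The blue sphere moved from about (6.5, 2.0) to (5.0, 5.1), a distance of √(1.5² + 3.1²) ≈ 3.4.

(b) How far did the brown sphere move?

2.7

From (11.8, 7.2) to (9.1, 6.8), the brown sphere covered √(2.7² + 0.4²) ≈ 2.7 units.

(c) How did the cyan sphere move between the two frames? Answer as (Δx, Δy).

(-2.7, -0.5)

The cyan sphere started near (11.4, 3.2) and ended near (8.7, 2.7).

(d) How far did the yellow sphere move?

1.8

The yellow sphere was near (3.1, 0.9) before and (2.2, 2.5) after, so it travelled √(0.9² + 1.6²) ≈ 1.8 units.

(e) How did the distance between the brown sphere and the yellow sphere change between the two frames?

-2.6

Before: roughly 10.7 units apart; after: 8.1. That's 2.6 units closer together.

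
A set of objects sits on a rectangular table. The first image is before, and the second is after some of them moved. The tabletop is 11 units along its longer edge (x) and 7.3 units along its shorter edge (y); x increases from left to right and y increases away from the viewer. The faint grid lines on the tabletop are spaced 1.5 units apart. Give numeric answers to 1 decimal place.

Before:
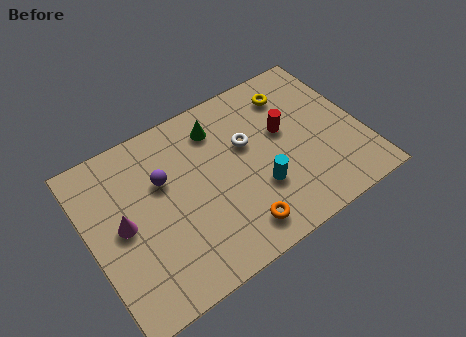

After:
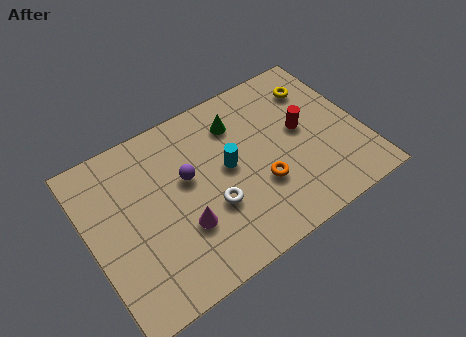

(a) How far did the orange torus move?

1.8

The orange torus moved from about (5.5, 1.2) to (6.7, 2.5), a distance of √(1.2² + 1.3²) ≈ 1.8.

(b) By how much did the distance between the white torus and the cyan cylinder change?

-0.5

They were about 2.1 units apart before and 1.6 after — 0.5 units closer together.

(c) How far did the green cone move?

0.8

From (5.5, 5.8) to (6.3, 5.6), the green cone covered √(0.8² + 0.2²) ≈ 0.8 units.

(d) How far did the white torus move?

2.6

The white torus was near (6.5, 4.5) before and (4.7, 2.6) after, so it travelled √(1.8² + 1.9²) ≈ 2.6 units.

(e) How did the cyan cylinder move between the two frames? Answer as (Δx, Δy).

(-1.0, 1.5)

The cyan cylinder started near (6.6, 2.4) and ended near (5.6, 3.9).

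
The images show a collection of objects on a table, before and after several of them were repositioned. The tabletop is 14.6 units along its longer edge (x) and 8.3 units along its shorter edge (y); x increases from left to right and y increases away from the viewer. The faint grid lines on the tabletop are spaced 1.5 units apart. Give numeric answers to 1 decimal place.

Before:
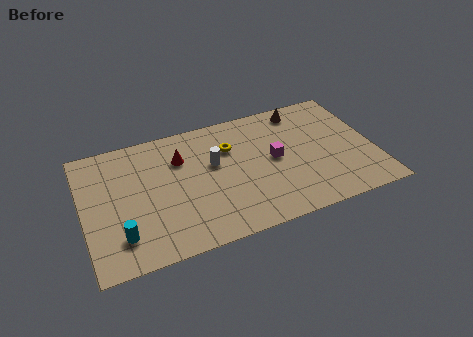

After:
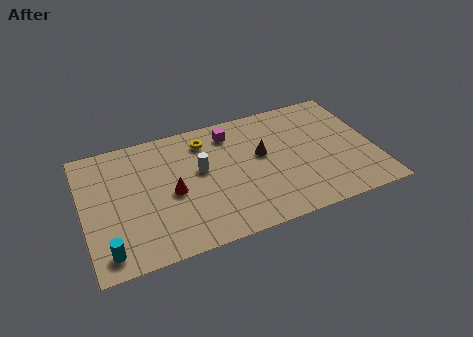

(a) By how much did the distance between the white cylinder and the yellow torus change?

+0.7

Before: roughly 1.2 units apart; after: 1.9. That's 0.7 units further apart.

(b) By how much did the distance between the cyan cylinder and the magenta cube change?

+0.4

Before: roughly 8.3 units apart; after: 8.7. That's 0.4 units further apart.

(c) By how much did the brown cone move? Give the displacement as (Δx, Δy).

(-2.3, -2.4)

From the two frames, the brown cone sits at roughly (11.3, 7.2) before and (9.0, 4.8) after.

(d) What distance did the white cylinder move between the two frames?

0.7

The white cylinder was near (6.6, 5.0) before and (5.9, 4.8) after, so it travelled √(0.7² + 0.2²) ≈ 0.7 units.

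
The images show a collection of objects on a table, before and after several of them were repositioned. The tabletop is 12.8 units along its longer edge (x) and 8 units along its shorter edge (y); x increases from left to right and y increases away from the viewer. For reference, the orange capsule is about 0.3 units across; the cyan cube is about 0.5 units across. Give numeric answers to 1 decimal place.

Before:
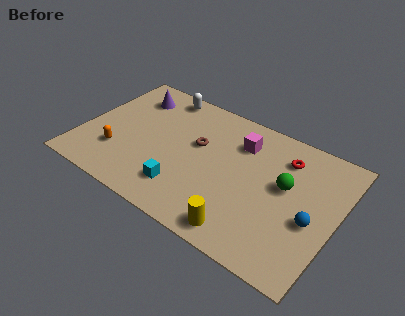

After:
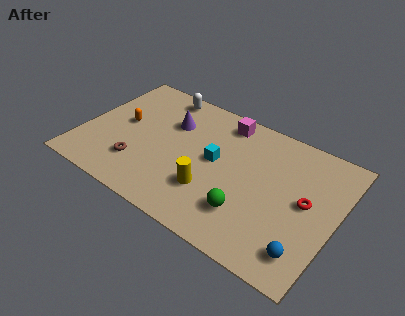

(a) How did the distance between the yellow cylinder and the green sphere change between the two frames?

-2.0

Before: roughly 3.9 units apart; after: 1.9. That's 2.0 units closer together.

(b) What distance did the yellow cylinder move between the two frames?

2.4

The yellow cylinder was near (8.7, 1.0) before and (6.8, 2.4) after, so it travelled √(1.9² + 1.4²) ≈ 2.4 units.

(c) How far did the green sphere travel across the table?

2.9

The green sphere was near (10.2, 4.6) before and (8.7, 2.1) after, so it travelled √(1.5² + 2.5²) ≈ 2.9 units.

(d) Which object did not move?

the white capsule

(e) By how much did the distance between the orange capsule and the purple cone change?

-1.4

The distance was about 4.0 in the first image and 2.6 in the second, so they moved 1.4 units closer together.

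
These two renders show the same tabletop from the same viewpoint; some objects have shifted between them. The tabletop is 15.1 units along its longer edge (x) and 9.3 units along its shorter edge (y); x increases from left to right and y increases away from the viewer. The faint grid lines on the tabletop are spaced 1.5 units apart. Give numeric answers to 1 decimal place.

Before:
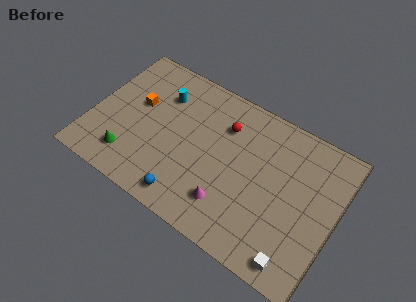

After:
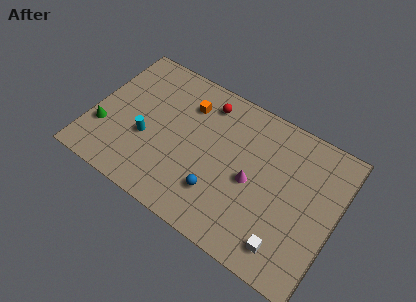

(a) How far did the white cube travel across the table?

0.9

The white cube moved from about (13.3, 1.1) to (12.6, 1.6), a distance of √(0.7² + 0.5²) ≈ 0.9.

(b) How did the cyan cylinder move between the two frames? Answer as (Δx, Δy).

(-0.4, -3.2)

From the two frames, the cyan cylinder sits at roughly (3.9, 6.8) before and (3.5, 3.6) after.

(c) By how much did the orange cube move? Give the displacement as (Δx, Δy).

(2.9, 1.5)

The orange cube was at about (2.6, 5.5) and moved to about (5.5, 7.0).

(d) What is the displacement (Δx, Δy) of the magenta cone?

(1.1, 2.1)

The magenta cone started near (8.9, 2.2) and ended near (10.0, 4.3).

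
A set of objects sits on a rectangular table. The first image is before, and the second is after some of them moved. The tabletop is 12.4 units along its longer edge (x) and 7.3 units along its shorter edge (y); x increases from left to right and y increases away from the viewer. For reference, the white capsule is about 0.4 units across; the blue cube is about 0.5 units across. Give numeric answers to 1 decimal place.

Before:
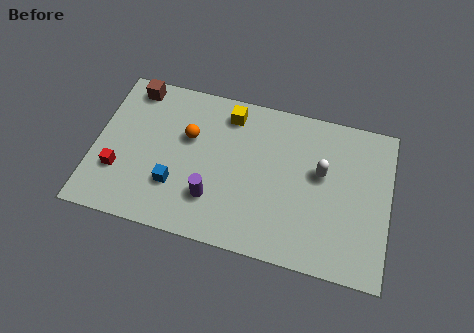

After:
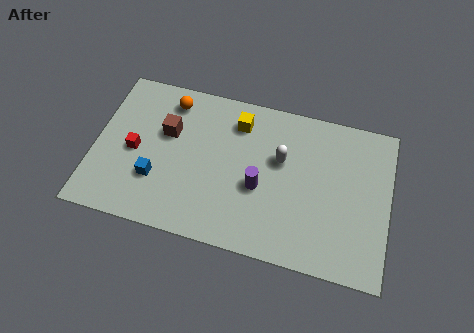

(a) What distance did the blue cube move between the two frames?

0.8

The blue cube moved from about (3.5, 2.2) to (2.7, 2.3), a distance of √(0.8² + 0.1²) ≈ 0.8.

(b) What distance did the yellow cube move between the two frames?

0.5

The yellow cube was near (5.5, 6.1) before and (5.9, 5.8) after, so it travelled √(0.4² + 0.3²) ≈ 0.5 units.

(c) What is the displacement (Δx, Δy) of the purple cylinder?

(1.9, 1.0)

The purple cylinder was at about (5.1, 2.0) and moved to about (7.0, 3.0).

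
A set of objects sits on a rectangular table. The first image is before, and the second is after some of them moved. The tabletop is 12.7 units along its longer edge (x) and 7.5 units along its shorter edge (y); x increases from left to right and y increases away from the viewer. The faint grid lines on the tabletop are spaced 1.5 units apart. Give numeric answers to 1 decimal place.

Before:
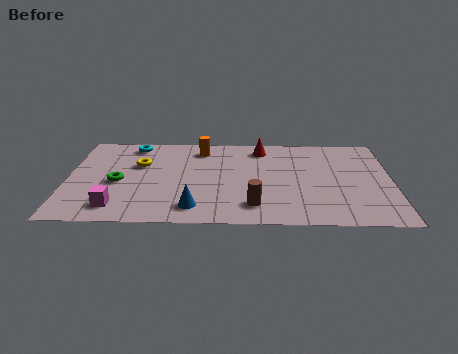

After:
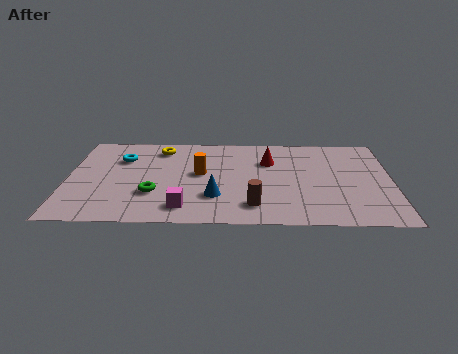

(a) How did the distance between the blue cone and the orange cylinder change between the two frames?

-2.9

Before: roughly 4.9 units apart; after: 2.0. That's 2.9 units closer together.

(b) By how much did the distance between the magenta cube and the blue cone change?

-1.5

Before: roughly 3.0 units apart; after: 1.5. That's 1.5 units closer together.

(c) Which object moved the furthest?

the magenta cube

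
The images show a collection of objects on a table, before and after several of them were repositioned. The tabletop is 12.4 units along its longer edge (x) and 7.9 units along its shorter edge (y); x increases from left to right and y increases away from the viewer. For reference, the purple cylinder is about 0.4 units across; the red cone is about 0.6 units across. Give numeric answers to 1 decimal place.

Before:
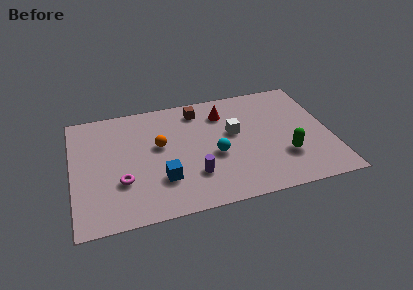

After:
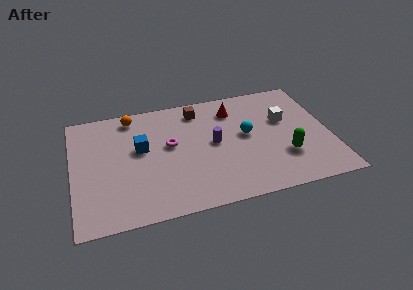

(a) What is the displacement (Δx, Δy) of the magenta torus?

(2.4, 1.9)

The magenta torus was at about (2.3, 2.6) and moved to about (4.7, 4.5).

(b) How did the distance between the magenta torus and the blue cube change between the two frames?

-0.5

They were about 1.9 units apart before and 1.4 after — 0.5 units closer together.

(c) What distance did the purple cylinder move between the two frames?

2.2

The purple cylinder was near (5.7, 2.2) before and (6.8, 4.1) after, so it travelled √(1.1² + 1.9²) ≈ 2.2 units.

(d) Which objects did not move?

the brown cube and the green capsule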